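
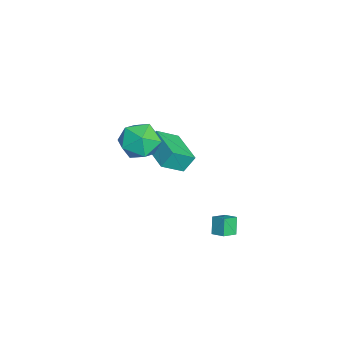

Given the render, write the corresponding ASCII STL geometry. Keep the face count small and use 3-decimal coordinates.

solid 
facet normal -0.922 -0.381 0.072
outer loop
vertex -4.286 -1.792 -1.952
vertex -4.842 -0.612 -2.826
vertex -4.106 -2.406 -2.896
endloop
endfacet
facet normal 0.354 -0.752 0.556
outer loop
vertex -2.078 -1.568 -3.054
vertex -4.286 -1.792 -1.952
vertex -4.106 -2.406 -2.896
endloop
endfacet
facet normal -0.922 -0.381 0.072
outer loop
vertex -4.106 -2.406 -2.896
vertex -4.842 -0.612 -2.826
vertex -4.662 -1.226 -3.77
endloop
endfacet
facet normal 0.158 -0.539 -0.828
outer loop
vertex -4.662 -1.226 -3.77
vertex -2.078 -1.568 -3.054
vertex -4.106 -2.406 -2.896
endloop
endfacet
facet normal -0.158 0.539 0.828
outer loop
vertex -4.286 -1.792 -1.952
vertex -2.814 0.226 -2.984
vertex -4.842 -0.612 -2.826
endloop
endfacet
facet normal 0.354 -0.752 0.556
outer loop
vertex -2.258 -0.954 -2.11
vertex -4.286 -1.792 -1.952
vertex -2.078 -1.568 -3.054
endloop
endfacet
facet normal -0.158 0.539 0.828
outer loop
vertex -2.258 -0.954 -2.11
vertex -2.814 0.226 -2.984
vertex -4.286 -1.792 -1.952
endloop
endfacet
facet normal -0.354 0.752 -0.556
outer loop
vertex -4.842 -0.612 -2.826
vertex -2.814 0.226 -2.984
vertex -4.662 -1.226 -3.77
endloop
endfacet
facet normal 0.158 -0.539 -0.828
outer loop
vertex -2.634 -0.388 -3.928
vertex -2.078 -1.568 -3.054
vertex -4.662 -1.226 -3.77
endloop
endfacet
facet normal -0.354 0.752 -0.556
outer loop
vertex -4.662 -1.226 -3.77
vertex -2.814 0.226 -2.984
vertex -2.634 -0.388 -3.928
endloop
endfacet
facet normal 0.922 0.381 -0.072
outer loop
vertex -2.634 -0.388 -3.928
vertex -2.258 -0.954 -2.11
vertex -2.078 -1.568 -3.054
endloop
endfacet
facet normal 0.922 0.381 -0.072
outer loop
vertex -2.814 0.226 -2.984
vertex -2.258 -0.954 -2.11
vertex -2.634 -0.388 -3.928
endloop
endfacet
facet normal -0.808 0.390 0.441
outer loop
vertex -2.215 -1.775 -0.536
vertex -2.519 -2.914 -0.085
vertex -1.78 -2.145 0.59
endloop
endfacet
facet normal -0.285 0.873 0.397
outer loop
vertex -2.215 -1.775 -0.536
vertex -1.78 -2.145 0.59
vertex -1.02 -1.533 -0.21
endloop
endfacet
facet normal -0.113 0.950 -0.292
outer loop
vertex -2.215 -1.775 -0.536
vertex -1.02 -1.533 -0.21
vertex -1.288 -1.924 -1.379
endloop
endfacet
facet normal -0.530 0.515 -0.674
outer loop
vertex -2.215 -1.775 -0.536
vertex -1.288 -1.924 -1.379
vertex -2.215 -2.778 -1.302
endloop
endfacet
facet normal -0.961 0.169 -0.221
outer loop
vertex -2.215 -1.775 -0.536
vertex -2.215 -2.778 -1.302
vertex -2.519 -2.914 -0.085
endloop
endfacet
facet normal 0.284 0.612 0.738
outer loop
vertex -1.02 -1.533 -0.21
vertex -1.78 -2.145 0.59
vertex -0.585 -2.522 0.442
endloop
endfacet
facet normal -0.563 -0.169 0.809
outer loop
vertex -1.78 -2.145 0.59
vertex -2.519 -2.914 -0.085
vertex -1.512 -3.376 0.519
endloop
endfacet
facet normal -0.808 -0.528 -0.261
outer loop
vertex -2.519 -2.914 -0.085
vertex -2.215 -2.778 -1.302
vertex -1.78 -3.767 -0.65
endloop
endfacet
facet normal -0.113 0.033 -0.993
outer loop
vertex -2.215 -2.778 -1.302
vertex -1.288 -1.924 -1.379
vertex -1.02 -3.155 -1.45
endloop
endfacet
facet normal 0.563 0.736 -0.375
outer loop
vertex -1.288 -1.924 -1.379
vertex -1.02 -1.533 -0.21
vertex -0.281 -2.386 -0.775
endloop
endfacet
facet normal 0.530 -0.515 0.674
outer loop
vertex -0.585 -3.525 -0.324
vertex -0.585 -2.522 0.442
vertex -1.512 -3.376 0.519
endloop
endfacet
facet normal 0.113 -0.950 0.292
outer loop
vertex -0.585 -3.525 -0.324
vertex -1.512 -3.376 0.519
vertex -1.78 -3.767 -0.65
endloop
endfacet
facet normal 0.285 -0.873 -0.397
outer loop
vertex -0.585 -3.525 -0.324
vertex -1.78 -3.767 -0.65
vertex -1.02 -3.155 -1.45
endloop
endfacet
facet normal 0.808 -0.390 -0.441
outer loop
vertex -0.585 -3.525 -0.324
vertex -1.02 -3.155 -1.45
vertex -0.281 -2.386 -0.775
endloop
endfacet
facet normal 0.961 -0.169 0.221
outer loop
vertex -0.585 -3.525 -0.324
vertex -0.281 -2.386 -0.775
vertex -0.585 -2.522 0.442
endloop
endfacet
facet normal 0.113 -0.033 0.993
outer loop
vertex -1.512 -3.376 0.519
vertex -0.585 -2.522 0.442
vertex -1.78 -2.145 0.59
endloop
endfacet
facet normal -0.563 -0.736 0.375
outer loop
vertex -1.78 -3.767 -0.65
vertex -1.512 -3.376 0.519
vertex -2.519 -2.914 -0.085
endloop
endfacet
facet normal -0.284 -0.612 -0.738
outer loop
vertex -1.02 -3.155 -1.45
vertex -1.78 -3.767 -0.65
vertex -2.215 -2.778 -1.302
endloop
endfacet
facet normal 0.563 0.169 -0.809
outer loop
vertex -0.281 -2.386 -0.775
vertex -1.02 -3.155 -1.45
vertex -1.288 -1.924 -1.379
endloop
endfacet
facet normal 0.808 0.528 0.261
outer loop
vertex -0.585 -2.522 0.442
vertex -0.281 -2.386 -0.775
vertex -1.02 -1.533 -0.21
endloop
endfacet
facet normal -0.510 0.045 0.859
outer loop
vertex 3.117 1.484 -2.801
vertex 2.57 2.131 -3.16
vertex 2.619 0.916 -3.067
endloop
endfacet
facet normal 0.594 -0.704 0.390
outer loop
vertex 3.15 0.869 -3.96
vertex 3.117 1.484 -2.801
vertex 2.619 0.916 -3.067
endloop
endfacet
facet normal -0.511 0.045 0.858
outer loop
vertex 2.619 0.916 -3.067
vertex 2.57 2.131 -3.16
vertex 2.073 1.564 -3.426
endloop
endfacet
facet normal -0.622 -0.709 -0.333
outer loop
vertex 2.073 1.564 -3.426
vertex 3.15 0.869 -3.96
vertex 2.619 0.916 -3.067
endloop
endfacet
facet normal 0.621 0.710 0.332
outer loop
vertex 3.117 1.484 -2.801
vertex 3.101 2.084 -4.053
vertex 2.57 2.131 -3.16
endloop
endfacet
facet normal 0.594 -0.704 0.390
outer loop
vertex 3.647 1.436 -3.694
vertex 3.117 1.484 -2.801
vertex 3.15 0.869 -3.96
endloop
endfacet
facet normal 0.623 0.709 0.332
outer loop
vertex 3.647 1.436 -3.694
vertex 3.101 2.084 -4.053
vertex 3.117 1.484 -2.801
endloop
endfacet
facet normal -0.594 0.704 -0.390
outer loop
vertex 2.57 2.131 -3.16
vertex 3.101 2.084 -4.053
vertex 2.073 1.564 -3.426
endloop
endfacet
facet normal -0.622 -0.710 -0.331
outer loop
vertex 2.603 1.516 -4.319
vertex 3.15 0.869 -3.96
vertex 2.073 1.564 -3.426
endloop
endfacet
facet normal -0.594 0.704 -0.390
outer loop
vertex 2.073 1.564 -3.426
vertex 3.101 2.084 -4.053
vertex 2.603 1.516 -4.319
endloop
endfacet
facet normal 0.511 -0.045 -0.859
outer loop
vertex 2.603 1.516 -4.319
vertex 3.647 1.436 -3.694
vertex 3.15 0.869 -3.96
endloop
endfacet
facet normal 0.511 -0.046 -0.859
outer loop
vertex 3.101 2.084 -4.053
vertex 3.647 1.436 -3.694
vertex 2.603 1.516 -4.319
endloop
endfacet

endsolid


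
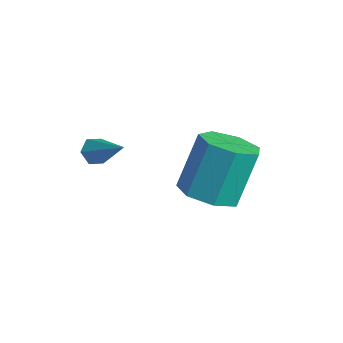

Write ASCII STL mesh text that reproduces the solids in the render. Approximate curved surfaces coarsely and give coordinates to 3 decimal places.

solid 
facet normal -0.794 -0.206 -0.571
outer loop
vertex -0.006 -1.598 -2.294
vertex -0.282 -1.238 -2.04
vertex -0.011 -1.107 -2.464
endloop
endfacet
facet normal 0.806 -0.186 -0.562
outer loop
vertex -0.006 -1.598 -2.294
vertex -0.011 -1.107 -2.464
vertex 0.942 -0.922 -1.16
endloop
endfacet
facet normal -0.795 -0.205 -0.571
outer loop
vertex -0.011 -1.107 -2.464
vertex -0.282 -1.238 -2.04
vertex -0.287 -0.747 -2.209
endloop
endfacet
facet normal 0.506 0.722 -0.472
outer loop
vertex -0.011 -1.107 -2.464
vertex -0.287 -0.747 -2.209
vertex 0.942 -0.922 -1.16
endloop
endfacet
facet normal -0.795 -0.205 -0.571
outer loop
vertex -0.287 -0.747 -2.209
vertex -0.282 -1.238 -2.04
vertex -0.558 -0.878 -1.785
endloop
endfacet
facet normal -0.076 0.965 0.250
outer loop
vertex -0.287 -0.747 -2.209
vertex -0.558 -0.878 -1.785
vertex 0.942 -0.922 -1.16
endloop
endfacet
facet normal -0.795 -0.204 -0.572
outer loop
vertex -0.558 -0.878 -1.785
vertex -0.282 -1.238 -2.04
vertex -0.553 -1.37 -1.616
endloop
endfacet
facet normal -0.359 0.300 0.884
outer loop
vertex -0.558 -0.878 -1.785
vertex -0.553 -1.37 -1.616
vertex 0.942 -0.922 -1.16
endloop
endfacet
facet normal -0.794 -0.206 -0.572
outer loop
vertex -0.553 -1.37 -1.616
vertex -0.282 -1.238 -2.04
vertex -0.277 -1.73 -1.87
endloop
endfacet
facet normal -0.060 -0.606 0.793
outer loop
vertex -0.553 -1.37 -1.616
vertex -0.277 -1.73 -1.87
vertex 0.942 -0.922 -1.16
endloop
endfacet
facet normal -0.794 -0.206 -0.572
outer loop
vertex -0.277 -1.73 -1.87
vertex -0.282 -1.238 -2.04
vertex -0.006 -1.598 -2.294
endloop
endfacet
facet normal 0.523 -0.850 0.070
outer loop
vertex -0.277 -1.73 -1.87
vertex -0.006 -1.598 -2.294
vertex 0.942 -0.922 -1.16
endloop
endfacet
facet normal 0.103 -0.431 -0.896
outer loop
vertex 2.651 1.138 -3.514
vertex 1.749 1.518 -3.801
vertex 2.674 1.937 -3.896
endloop
endfacet
facet normal 0.994 0.021 0.105
outer loop
vertex 2.651 1.138 -3.514
vertex 2.674 1.937 -3.896
vertex 2.433 2.043 -1.632
endloop
endfacet
facet normal 0.994 0.021 0.105
outer loop
vertex 2.433 2.043 -1.632
vertex 2.674 1.937 -3.896
vertex 2.456 2.842 -2.013
endloop
endfacet
facet normal -0.104 0.431 0.897
outer loop
vertex 2.433 2.043 -1.632
vertex 2.456 2.842 -2.013
vertex 1.531 2.422 -1.919
endloop
endfacet
facet normal 0.103 -0.431 -0.896
outer loop
vertex 2.674 1.937 -3.896
vertex 1.749 1.518 -3.801
vertex 2.0 2.42 -4.206
endloop
endfacet
facet normal 0.640 0.719 -0.271
outer loop
vertex 2.674 1.937 -3.896
vertex 2.0 2.42 -4.206
vertex 2.456 2.842 -2.013
endloop
endfacet
facet normal 0.639 0.719 -0.271
outer loop
vertex 2.456 2.842 -2.013
vertex 2.0 2.42 -4.206
vertex 1.782 3.324 -2.323
endloop
endfacet
facet normal -0.104 0.431 0.896
outer loop
vertex 2.456 2.842 -2.013
vertex 1.782 3.324 -2.323
vertex 1.531 2.422 -1.919
endloop
endfacet
facet normal 0.104 -0.431 -0.896
outer loop
vertex 2.0 2.42 -4.206
vertex 1.749 1.518 -3.801
vertex 1.137 2.223 -4.211
endloop
endfacet
facet normal -0.197 0.875 -0.443
outer loop
vertex 2.0 2.42 -4.206
vertex 1.137 2.223 -4.211
vertex 1.782 3.324 -2.323
endloop
endfacet
facet normal -0.196 0.875 -0.443
outer loop
vertex 1.782 3.324 -2.323
vertex 1.137 2.223 -4.211
vertex 0.919 3.128 -2.329
endloop
endfacet
facet normal -0.104 0.431 0.897
outer loop
vertex 1.782 3.324 -2.323
vertex 0.919 3.128 -2.329
vertex 1.531 2.422 -1.919
endloop
endfacet
facet normal 0.104 -0.431 -0.896
outer loop
vertex 1.137 2.223 -4.211
vertex 1.749 1.518 -3.801
vertex 0.735 1.496 -3.908
endloop
endfacet
facet normal -0.885 0.372 -0.281
outer loop
vertex 1.137 2.223 -4.211
vertex 0.735 1.496 -3.908
vertex 0.919 3.128 -2.329
endloop
endfacet
facet normal -0.885 0.372 -0.281
outer loop
vertex 0.919 3.128 -2.329
vertex 0.735 1.496 -3.908
vertex 0.517 2.4 -2.026
endloop
endfacet
facet normal -0.104 0.431 0.897
outer loop
vertex 0.919 3.128 -2.329
vertex 0.517 2.4 -2.026
vertex 1.531 2.422 -1.919
endloop
endfacet
facet normal 0.104 -0.431 -0.896
outer loop
vertex 0.735 1.496 -3.908
vertex 1.749 1.518 -3.801
vertex 1.096 0.784 -3.524
endloop
endfacet
facet normal -0.907 -0.410 0.092
outer loop
vertex 0.735 1.496 -3.908
vertex 1.096 0.784 -3.524
vertex 0.517 2.4 -2.026
endloop
endfacet
facet normal -0.907 -0.411 0.092
outer loop
vertex 0.517 2.4 -2.026
vertex 1.096 0.784 -3.524
vertex 0.878 1.689 -1.642
endloop
endfacet
facet normal -0.104 0.431 0.896
outer loop
vertex 0.517 2.4 -2.026
vertex 0.878 1.689 -1.642
vertex 1.531 2.422 -1.919
endloop
endfacet
facet normal 0.104 -0.431 -0.897
outer loop
vertex 1.096 0.784 -3.524
vertex 1.749 1.518 -3.801
vertex 1.949 0.625 -3.349
endloop
endfacet
facet normal -0.246 -0.884 0.397
outer loop
vertex 1.096 0.784 -3.524
vertex 1.949 0.625 -3.349
vertex 0.878 1.689 -1.642
endloop
endfacet
facet normal -0.246 -0.884 0.397
outer loop
vertex 0.878 1.689 -1.642
vertex 1.949 0.625 -3.349
vertex 1.731 1.53 -1.467
endloop
endfacet
facet normal -0.104 0.431 0.896
outer loop
vertex 0.878 1.689 -1.642
vertex 1.731 1.53 -1.467
vertex 1.531 2.422 -1.919
endloop
endfacet
facet normal 0.104 -0.431 -0.897
outer loop
vertex 1.949 0.625 -3.349
vertex 1.749 1.518 -3.801
vertex 2.651 1.138 -3.514
endloop
endfacet
facet normal 0.600 -0.692 0.402
outer loop
vertex 1.949 0.625 -3.349
vertex 2.651 1.138 -3.514
vertex 1.731 1.53 -1.467
endloop
endfacet
facet normal 0.600 -0.692 0.402
outer loop
vertex 1.731 1.53 -1.467
vertex 2.651 1.138 -3.514
vertex 2.433 2.043 -1.632
endloop
endfacet
facet normal -0.104 0.431 0.896
outer loop
vertex 1.731 1.53 -1.467
vertex 2.433 2.043 -1.632
vertex 1.531 2.422 -1.919
endloop
endfacet

endsolid


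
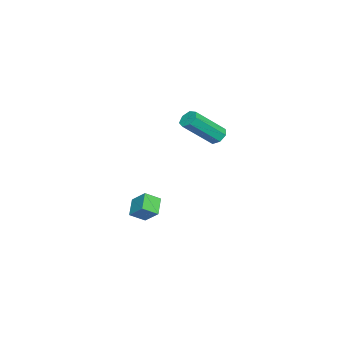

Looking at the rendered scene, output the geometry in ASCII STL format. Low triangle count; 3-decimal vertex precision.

solid 
facet normal -0.450 0.729 -0.517
outer loop
vertex -1.66 -3.137 -3.881
vertex -1.257 -2.404 -3.198
vertex -0.808 -3.041 -4.487
endloop
endfacet
facet normal -0.373 -0.679 -0.632
outer loop
vertex -0.403 -3.696 -4.022
vertex -1.66 -3.137 -3.881
vertex -0.808 -3.041 -4.487
endloop
endfacet
facet normal -0.450 0.728 -0.517
outer loop
vertex -0.808 -3.041 -4.487
vertex -1.257 -2.404 -3.198
vertex -0.405 -2.307 -3.804
endloop
endfacet
facet normal 0.811 0.092 -0.577
outer loop
vertex -0.405 -2.307 -3.804
vertex -0.403 -3.696 -4.022
vertex -0.808 -3.041 -4.487
endloop
endfacet
facet normal -0.811 -0.092 0.577
outer loop
vertex -1.66 -3.137 -3.881
vertex -0.852 -3.059 -2.733
vertex -1.257 -2.404 -3.198
endloop
endfacet
facet normal -0.373 -0.679 -0.633
outer loop
vertex -1.255 -3.793 -3.416
vertex -1.66 -3.137 -3.881
vertex -0.403 -3.696 -4.022
endloop
endfacet
facet normal -0.811 -0.092 0.577
outer loop
vertex -1.255 -3.793 -3.416
vertex -0.852 -3.059 -2.733
vertex -1.66 -3.137 -3.881
endloop
endfacet
facet normal 0.372 0.679 0.632
outer loop
vertex -1.257 -2.404 -3.198
vertex -0.852 -3.059 -2.733
vertex -0.405 -2.307 -3.804
endloop
endfacet
facet normal 0.811 0.092 -0.577
outer loop
vertex -0.0 -2.963 -3.339
vertex -0.403 -3.696 -4.022
vertex -0.405 -2.307 -3.804
endloop
endfacet
facet normal 0.373 0.679 0.632
outer loop
vertex -0.405 -2.307 -3.804
vertex -0.852 -3.059 -2.733
vertex -0.0 -2.963 -3.339
endloop
endfacet
facet normal 0.450 -0.729 0.516
outer loop
vertex -0.0 -2.963 -3.339
vertex -1.255 -3.793 -3.416
vertex -0.403 -3.696 -4.022
endloop
endfacet
facet normal 0.450 -0.728 0.517
outer loop
vertex -0.852 -3.059 -2.733
vertex -1.255 -3.793 -3.416
vertex -0.0 -2.963 -3.339
endloop
endfacet
facet normal -0.467 0.583 -0.665
outer loop
vertex -0.197 0.275 1.046
vertex -0.528 0.442 1.425
vertex -0.062 0.649 1.279
endloop
endfacet
facet normal 0.834 0.042 -0.550
outer loop
vertex -0.197 0.275 1.046
vertex -0.062 0.649 1.279
vertex 0.739 -0.889 2.376
endloop
endfacet
facet normal 0.835 0.043 -0.549
outer loop
vertex 0.739 -0.889 2.376
vertex -0.062 0.649 1.279
vertex 0.873 -0.515 2.609
endloop
endfacet
facet normal 0.468 -0.582 0.665
outer loop
vertex 0.739 -0.889 2.376
vertex 0.873 -0.515 2.609
vertex 0.408 -0.722 2.755
endloop
endfacet
facet normal -0.467 0.581 -0.667
outer loop
vertex -0.062 0.649 1.279
vertex -0.528 0.442 1.425
vertex -0.279 0.867 1.621
endloop
endfacet
facet normal 0.748 0.661 0.053
outer loop
vertex -0.062 0.649 1.279
vertex -0.279 0.867 1.621
vertex 0.873 -0.515 2.609
endloop
endfacet
facet normal 0.749 0.661 0.052
outer loop
vertex 0.873 -0.515 2.609
vertex -0.279 0.867 1.621
vertex 0.657 -0.297 2.951
endloop
endfacet
facet normal 0.468 -0.581 0.666
outer loop
vertex 0.873 -0.515 2.609
vertex 0.657 -0.297 2.951
vertex 0.408 -0.722 2.755
endloop
endfacet
facet normal -0.469 0.581 -0.665
outer loop
vertex -0.279 0.867 1.621
vertex -0.528 0.442 1.425
vertex -0.682 0.765 1.816
endloop
endfacet
facet normal 0.099 0.782 0.615
outer loop
vertex -0.279 0.867 1.621
vertex -0.682 0.765 1.816
vertex 0.657 -0.297 2.951
endloop
endfacet
facet normal 0.099 0.782 0.615
outer loop
vertex 0.657 -0.297 2.951
vertex -0.682 0.765 1.816
vertex 0.253 -0.399 3.146
endloop
endfacet
facet normal 0.468 -0.581 0.666
outer loop
vertex 0.657 -0.297 2.951
vertex 0.253 -0.399 3.146
vertex 0.408 -0.722 2.755
endloop
endfacet
facet normal -0.467 0.583 -0.665
outer loop
vertex -0.682 0.765 1.816
vertex -0.528 0.442 1.425
vertex -0.97 0.42 1.716
endloop
endfacet
facet normal -0.625 0.315 0.715
outer loop
vertex -0.682 0.765 1.816
vertex -0.97 0.42 1.716
vertex 0.253 -0.399 3.146
endloop
endfacet
facet normal -0.625 0.315 0.715
outer loop
vertex 0.253 -0.399 3.146
vertex -0.97 0.42 1.716
vertex -0.034 -0.744 3.047
endloop
endfacet
facet normal 0.469 -0.581 0.666
outer loop
vertex 0.253 -0.399 3.146
vertex -0.034 -0.744 3.047
vertex 0.408 -0.722 2.755
endloop
endfacet
facet normal -0.467 0.582 -0.666
outer loop
vertex -0.97 0.42 1.716
vertex -0.528 0.442 1.425
vertex -0.924 0.092 1.397
endloop
endfacet
facet normal -0.878 -0.391 0.276
outer loop
vertex -0.97 0.42 1.716
vertex -0.924 0.092 1.397
vertex -0.034 -0.744 3.047
endloop
endfacet
facet normal -0.878 -0.390 0.276
outer loop
vertex -0.034 -0.744 3.047
vertex -0.924 0.092 1.397
vertex 0.011 -1.072 2.727
endloop
endfacet
facet normal 0.468 -0.584 0.664
outer loop
vertex -0.034 -0.744 3.047
vertex 0.011 -1.072 2.727
vertex 0.408 -0.722 2.755
endloop
endfacet
facet normal -0.467 0.582 -0.666
outer loop
vertex -0.924 0.092 1.397
vertex -0.528 0.442 1.425
vertex -0.58 0.027 1.099
endloop
endfacet
facet normal -0.471 -0.801 -0.369
outer loop
vertex -0.924 0.092 1.397
vertex -0.58 0.027 1.099
vertex 0.011 -1.072 2.727
endloop
endfacet
facet normal -0.471 -0.801 -0.369
outer loop
vertex 0.011 -1.072 2.727
vertex -0.58 0.027 1.099
vertex 0.355 -1.137 2.429
endloop
endfacet
facet normal 0.467 -0.582 0.666
outer loop
vertex 0.011 -1.072 2.727
vertex 0.355 -1.137 2.429
vertex 0.408 -0.722 2.755
endloop
endfacet
facet normal -0.468 0.581 -0.665
outer loop
vertex -0.58 0.027 1.099
vertex -0.528 0.442 1.425
vertex -0.197 0.275 1.046
endloop
endfacet
facet normal 0.292 -0.609 -0.738
outer loop
vertex -0.58 0.027 1.099
vertex -0.197 0.275 1.046
vertex 0.355 -1.137 2.429
endloop
endfacet
facet normal 0.291 -0.609 -0.738
outer loop
vertex 0.355 -1.137 2.429
vertex -0.197 0.275 1.046
vertex 0.739 -0.889 2.376
endloop
endfacet
facet normal 0.468 -0.582 0.665
outer loop
vertex 0.355 -1.137 2.429
vertex 0.739 -0.889 2.376
vertex 0.408 -0.722 2.755
endloop
endfacet

endsolid


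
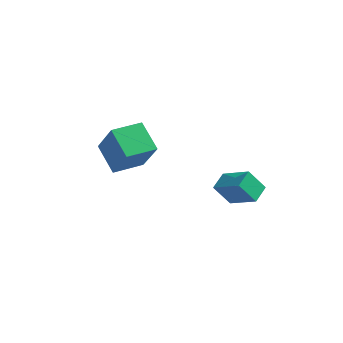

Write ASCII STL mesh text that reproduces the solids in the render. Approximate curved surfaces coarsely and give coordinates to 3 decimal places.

solid 
facet normal -0.487 0.278 -0.828
outer loop
vertex -3.873 -0.969 -0.42
vertex -3.078 0.314 -0.457
vertex -2.751 -1.69 -1.323
endloop
endfacet
facet normal -0.526 -0.850 0.025
outer loop
vertex -1.762 -2.254 0.357
vertex -3.873 -0.969 -0.42
vertex -2.751 -1.69 -1.323
endloop
endfacet
facet normal -0.488 0.278 -0.828
outer loop
vertex -2.751 -1.69 -1.323
vertex -3.078 0.314 -0.457
vertex -1.957 -0.407 -1.36
endloop
endfacet
facet normal 0.697 -0.447 -0.560
outer loop
vertex -1.957 -0.407 -1.36
vertex -1.762 -2.254 0.357
vertex -2.751 -1.69 -1.323
endloop
endfacet
facet normal -0.697 0.448 0.560
outer loop
vertex -3.873 -0.969 -0.42
vertex -2.089 -0.25 1.223
vertex -3.078 0.314 -0.457
endloop
endfacet
facet normal -0.526 -0.850 0.025
outer loop
vertex -2.883 -1.533 1.26
vertex -3.873 -0.969 -0.42
vertex -1.762 -2.254 0.357
endloop
endfacet
facet normal -0.697 0.447 0.561
outer loop
vertex -2.883 -1.533 1.26
vertex -2.089 -0.25 1.223
vertex -3.873 -0.969 -0.42
endloop
endfacet
facet normal 0.527 0.850 -0.025
outer loop
vertex -3.078 0.314 -0.457
vertex -2.089 -0.25 1.223
vertex -1.957 -0.407 -1.36
endloop
endfacet
facet normal 0.696 -0.448 -0.561
outer loop
vertex -0.967 -0.971 0.32
vertex -1.762 -2.254 0.357
vertex -1.957 -0.407 -1.36
endloop
endfacet
facet normal 0.526 0.850 -0.025
outer loop
vertex -1.957 -0.407 -1.36
vertex -2.089 -0.25 1.223
vertex -0.967 -0.971 0.32
endloop
endfacet
facet normal 0.488 -0.278 0.828
outer loop
vertex -0.967 -0.971 0.32
vertex -2.883 -1.533 1.26
vertex -1.762 -2.254 0.357
endloop
endfacet
facet normal 0.488 -0.278 0.828
outer loop
vertex -2.089 -0.25 1.223
vertex -2.883 -1.533 1.26
vertex -0.967 -0.971 0.32
endloop
endfacet
facet normal -0.522 -0.268 0.810
outer loop
vertex 2.624 -0.424 -1.212
vertex 2.644 0.493 -0.896
vertex 1.277 -0.129 -1.983
endloop
endfacet
facet normal -0.021 -0.946 -0.325
outer loop
vertex 1.936 0.207 -3.004
vertex 2.624 -0.424 -1.212
vertex 1.277 -0.129 -1.983
endloop
endfacet
facet normal -0.523 -0.266 0.810
outer loop
vertex 1.277 -0.129 -1.983
vertex 2.644 0.493 -0.896
vertex 1.298 0.788 -1.668
endloop
endfacet
facet normal -0.852 0.187 -0.488
outer loop
vertex 1.298 0.788 -1.668
vertex 1.936 0.207 -3.004
vertex 1.277 -0.129 -1.983
endloop
endfacet
facet normal 0.852 -0.187 0.489
outer loop
vertex 2.624 -0.424 -1.212
vertex 3.303 0.829 -1.917
vertex 2.644 0.493 -0.896
endloop
endfacet
facet normal -0.021 -0.946 -0.325
outer loop
vertex 3.282 -0.088 -2.232
vertex 2.624 -0.424 -1.212
vertex 1.936 0.207 -3.004
endloop
endfacet
facet normal 0.852 -0.187 0.488
outer loop
vertex 3.282 -0.088 -2.232
vertex 3.303 0.829 -1.917
vertex 2.624 -0.424 -1.212
endloop
endfacet
facet normal 0.021 0.946 0.325
outer loop
vertex 2.644 0.493 -0.896
vertex 3.303 0.829 -1.917
vertex 1.298 0.788 -1.668
endloop
endfacet
facet normal -0.852 0.187 -0.488
outer loop
vertex 1.956 1.124 -2.688
vertex 1.936 0.207 -3.004
vertex 1.298 0.788 -1.668
endloop
endfacet
facet normal 0.021 0.945 0.325
outer loop
vertex 1.298 0.788 -1.668
vertex 3.303 0.829 -1.917
vertex 1.956 1.124 -2.688
endloop
endfacet
facet normal 0.523 0.268 -0.809
outer loop
vertex 1.956 1.124 -2.688
vertex 3.282 -0.088 -2.232
vertex 1.936 0.207 -3.004
endloop
endfacet
facet normal 0.522 0.266 -0.810
outer loop
vertex 3.303 0.829 -1.917
vertex 3.282 -0.088 -2.232
vertex 1.956 1.124 -2.688
endloop
endfacet

endsolid


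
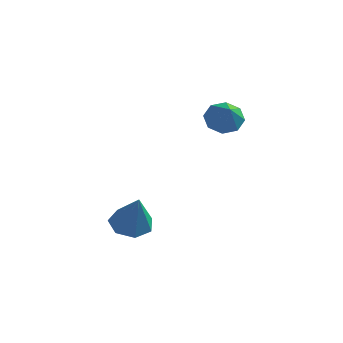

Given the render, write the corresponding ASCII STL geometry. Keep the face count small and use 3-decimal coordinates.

solid 
facet normal -0.389 0.304 -0.870
outer loop
vertex -2.892 -3.592 -0.921
vertex -3.582 -3.717 -0.656
vertex -3.174 -3.089 -0.619
endloop
endfacet
facet normal 0.900 0.396 0.182
outer loop
vertex -2.892 -3.592 -0.921
vertex -3.174 -3.089 -0.619
vertex -2.958 -4.203 0.736
endloop
endfacet
facet normal -0.389 0.304 -0.870
outer loop
vertex -3.174 -3.089 -0.619
vertex -3.582 -3.717 -0.656
vertex -3.763 -3.059 -0.345
endloop
endfacet
facet normal 0.306 0.759 0.575
outer loop
vertex -3.174 -3.089 -0.619
vertex -3.763 -3.059 -0.345
vertex -2.958 -4.203 0.736
endloop
endfacet
facet normal -0.391 0.303 -0.869
outer loop
vertex -3.763 -3.059 -0.345
vertex -3.582 -3.717 -0.656
vertex -4.216 -3.525 -0.304
endloop
endfacet
facet normal -0.404 0.462 0.790
outer loop
vertex -3.763 -3.059 -0.345
vertex -4.216 -3.525 -0.304
vertex -2.958 -4.203 0.736
endloop
endfacet
facet normal -0.391 0.303 -0.869
outer loop
vertex -4.216 -3.525 -0.304
vertex -3.582 -3.717 -0.656
vertex -4.191 -4.136 -0.528
endloop
endfacet
facet normal -0.696 -0.272 0.665
outer loop
vertex -4.216 -3.525 -0.304
vertex -4.191 -4.136 -0.528
vertex -2.958 -4.203 0.736
endloop
endfacet
facet normal -0.391 0.303 -0.869
outer loop
vertex -4.191 -4.136 -0.528
vertex -3.582 -3.717 -0.656
vertex -3.708 -4.431 -0.848
endloop
endfacet
facet normal -0.349 -0.890 0.293
outer loop
vertex -4.191 -4.136 -0.528
vertex -3.708 -4.431 -0.848
vertex -2.958 -4.203 0.736
endloop
endfacet
facet normal -0.389 0.303 -0.870
outer loop
vertex -3.708 -4.431 -0.848
vertex -3.582 -3.717 -0.656
vertex -3.129 -4.189 -1.023
endloop
endfacet
facet normal 0.374 -0.926 -0.044
outer loop
vertex -3.708 -4.431 -0.848
vertex -3.129 -4.189 -1.023
vertex -2.958 -4.203 0.736
endloop
endfacet
facet normal -0.389 0.303 -0.870
outer loop
vertex -3.129 -4.189 -1.023
vertex -3.582 -3.717 -0.656
vertex -2.892 -3.592 -0.921
endloop
endfacet
facet normal 0.931 -0.354 -0.093
outer loop
vertex -3.129 -4.189 -1.023
vertex -2.892 -3.592 -0.921
vertex -2.958 -4.203 0.736
endloop
endfacet
facet normal -0.516 0.604 -0.607
outer loop
vertex -0.995 -0.911 3.502
vertex -1.555 -1.281 3.61
vertex -1.272 -0.74 3.908
endloop
endfacet
facet normal 0.833 0.369 0.413
outer loop
vertex -0.995 -0.911 3.502
vertex -1.272 -0.74 3.908
vertex -0.925 -2.019 4.35
endloop
endfacet
facet normal -0.518 0.604 -0.606
outer loop
vertex -1.272 -0.74 3.908
vertex -1.555 -1.281 3.61
vertex -1.714 -0.886 4.14
endloop
endfacet
facet normal 0.325 0.387 0.863
outer loop
vertex -1.272 -0.74 3.908
vertex -1.714 -0.886 4.14
vertex -0.925 -2.019 4.35
endloop
endfacet
facet normal -0.516 0.606 -0.606
outer loop
vertex -1.714 -0.886 4.14
vertex -1.555 -1.281 3.61
vertex -2.064 -1.263 4.061
endloop
endfacet
facet normal -0.236 0.016 0.972
outer loop
vertex -1.714 -0.886 4.14
vertex -2.064 -1.263 4.061
vertex -0.925 -2.019 4.35
endloop
endfacet
facet normal -0.517 0.603 -0.607
outer loop
vertex -2.064 -1.263 4.061
vertex -1.555 -1.281 3.61
vertex -2.115 -1.652 3.718
endloop
endfacet
facet normal -0.520 -0.526 0.673
outer loop
vertex -2.064 -1.263 4.061
vertex -2.115 -1.652 3.718
vertex -0.925 -2.019 4.35
endloop
endfacet
facet normal -0.517 0.604 -0.606
outer loop
vertex -2.115 -1.652 3.718
vertex -1.555 -1.281 3.61
vertex -1.839 -1.823 3.312
endloop
endfacet
facet normal -0.360 -0.922 0.143
outer loop
vertex -2.115 -1.652 3.718
vertex -1.839 -1.823 3.312
vertex -0.925 -2.019 4.35
endloop
endfacet
facet normal -0.517 0.604 -0.607
outer loop
vertex -1.839 -1.823 3.312
vertex -1.555 -1.281 3.61
vertex -1.396 -1.677 3.08
endloop
endfacet
facet normal 0.148 -0.940 -0.308
outer loop
vertex -1.839 -1.823 3.312
vertex -1.396 -1.677 3.08
vertex -0.925 -2.019 4.35
endloop
endfacet
facet normal -0.516 0.605 -0.607
outer loop
vertex -1.396 -1.677 3.08
vertex -1.555 -1.281 3.61
vertex -1.047 -1.3 3.159
endloop
endfacet
facet normal 0.709 -0.569 -0.416
outer loop
vertex -1.396 -1.677 3.08
vertex -1.047 -1.3 3.159
vertex -0.925 -2.019 4.35
endloop
endfacet
facet normal -0.516 0.604 -0.607
outer loop
vertex -1.047 -1.3 3.159
vertex -1.555 -1.281 3.61
vertex -0.995 -0.911 3.502
endloop
endfacet
facet normal 0.993 -0.028 -0.119
outer loop
vertex -1.047 -1.3 3.159
vertex -0.995 -0.911 3.502
vertex -0.925 -2.019 4.35
endloop
endfacet

endsolid


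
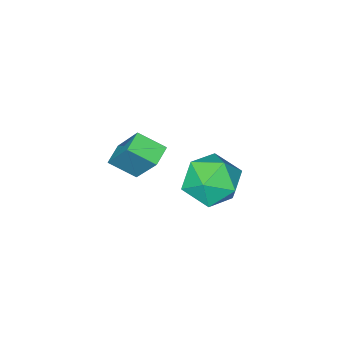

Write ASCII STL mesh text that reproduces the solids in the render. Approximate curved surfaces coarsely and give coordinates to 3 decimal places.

solid 
facet normal -0.548 0.658 0.517
outer loop
vertex 1.999 2.873 -0.355
vertex 2.72 2.797 0.505
vertex 2.884 3.567 -0.3
endloop
endfacet
facet normal -0.599 0.779 -0.184
outer loop
vertex 1.999 2.873 -0.355
vertex 2.884 3.567 -0.3
vertex 2.589 3.108 -1.284
endloop
endfacet
facet normal -0.850 0.187 -0.493
outer loop
vertex 1.999 2.873 -0.355
vertex 2.589 3.108 -1.284
vertex 2.244 2.055 -1.088
endloop
endfacet
facet normal -0.953 -0.301 0.018
outer loop
vertex 1.999 2.873 -0.355
vertex 2.244 2.055 -1.088
vertex 2.325 1.863 0.018
endloop
endfacet
facet normal -0.767 -0.010 0.642
outer loop
vertex 1.999 2.873 -0.355
vertex 2.325 1.863 0.018
vertex 2.72 2.797 0.505
endloop
endfacet
facet normal 0.058 0.898 -0.436
outer loop
vertex 2.589 3.108 -1.284
vertex 2.884 3.567 -0.3
vertex 3.675 3.177 -0.998
endloop
endfacet
facet normal 0.141 0.701 0.699
outer loop
vertex 2.884 3.567 -0.3
vertex 2.72 2.797 0.505
vertex 3.756 2.985 0.108
endloop
endfacet
facet normal -0.213 -0.379 0.900
outer loop
vertex 2.72 2.797 0.505
vertex 2.325 1.863 0.018
vertex 3.411 1.932 0.304
endloop
endfacet
facet normal -0.516 -0.850 -0.110
outer loop
vertex 2.325 1.863 0.018
vertex 2.244 2.055 -1.088
vertex 3.116 1.473 -0.68
endloop
endfacet
facet normal -0.348 -0.060 -0.936
outer loop
vertex 2.244 2.055 -1.088
vertex 2.589 3.108 -1.284
vertex 3.28 2.243 -1.485
endloop
endfacet
facet normal 0.953 0.301 -0.018
outer loop
vertex 4.001 2.167 -0.625
vertex 3.675 3.177 -0.998
vertex 3.756 2.985 0.108
endloop
endfacet
facet normal 0.850 -0.187 0.493
outer loop
vertex 4.001 2.167 -0.625
vertex 3.756 2.985 0.108
vertex 3.411 1.932 0.304
endloop
endfacet
facet normal 0.599 -0.779 0.184
outer loop
vertex 4.001 2.167 -0.625
vertex 3.411 1.932 0.304
vertex 3.116 1.473 -0.68
endloop
endfacet
facet normal 0.548 -0.658 -0.517
outer loop
vertex 4.001 2.167 -0.625
vertex 3.116 1.473 -0.68
vertex 3.28 2.243 -1.485
endloop
endfacet
facet normal 0.767 0.010 -0.642
outer loop
vertex 4.001 2.167 -0.625
vertex 3.28 2.243 -1.485
vertex 3.675 3.177 -0.998
endloop
endfacet
facet normal 0.516 0.850 0.110
outer loop
vertex 3.756 2.985 0.108
vertex 3.675 3.177 -0.998
vertex 2.884 3.567 -0.3
endloop
endfacet
facet normal 0.348 0.060 0.936
outer loop
vertex 3.411 1.932 0.304
vertex 3.756 2.985 0.108
vertex 2.72 2.797 0.505
endloop
endfacet
facet normal -0.058 -0.898 0.436
outer loop
vertex 3.116 1.473 -0.68
vertex 3.411 1.932 0.304
vertex 2.325 1.863 0.018
endloop
endfacet
facet normal -0.141 -0.701 -0.699
outer loop
vertex 3.28 2.243 -1.485
vertex 3.116 1.473 -0.68
vertex 2.244 2.055 -1.088
endloop
endfacet
facet normal 0.213 0.379 -0.900
outer loop
vertex 3.675 3.177 -0.998
vertex 3.28 2.243 -1.485
vertex 2.589 3.108 -1.284
endloop
endfacet
facet normal -0.510 0.714 -0.479
outer loop
vertex 2.848 -0.017 -0.807
vertex 3.553 0.316 -1.061
vertex 2.791 -1.22 -2.54
endloop
endfacet
facet normal -0.860 -0.405 0.310
outer loop
vertex 3.387 -2.056 -1.979
vertex 2.848 -0.017 -0.807
vertex 2.791 -1.22 -2.54
endloop
endfacet
facet normal -0.510 0.714 -0.479
outer loop
vertex 2.791 -1.22 -2.54
vertex 3.553 0.316 -1.061
vertex 3.496 -0.887 -2.794
endloop
endfacet
facet normal -0.027 -0.570 -0.821
outer loop
vertex 3.496 -0.887 -2.794
vertex 3.387 -2.056 -1.979
vertex 2.791 -1.22 -2.54
endloop
endfacet
facet normal 0.027 0.570 0.821
outer loop
vertex 2.848 -0.017 -0.807
vertex 4.149 -0.52 -0.5
vertex 3.553 0.316 -1.061
endloop
endfacet
facet normal -0.860 -0.405 0.310
outer loop
vertex 3.444 -0.853 -0.246
vertex 2.848 -0.017 -0.807
vertex 3.387 -2.056 -1.979
endloop
endfacet
facet normal 0.027 0.570 0.821
outer loop
vertex 3.444 -0.853 -0.246
vertex 4.149 -0.52 -0.5
vertex 2.848 -0.017 -0.807
endloop
endfacet
facet normal 0.860 0.405 -0.310
outer loop
vertex 3.553 0.316 -1.061
vertex 4.149 -0.52 -0.5
vertex 3.496 -0.887 -2.794
endloop
endfacet
facet normal -0.027 -0.570 -0.821
outer loop
vertex 4.092 -1.723 -2.233
vertex 3.387 -2.056 -1.979
vertex 3.496 -0.887 -2.794
endloop
endfacet
facet normal 0.860 0.405 -0.310
outer loop
vertex 3.496 -0.887 -2.794
vertex 4.149 -0.52 -0.5
vertex 4.092 -1.723 -2.233
endloop
endfacet
facet normal 0.510 -0.714 0.479
outer loop
vertex 4.092 -1.723 -2.233
vertex 3.444 -0.853 -0.246
vertex 3.387 -2.056 -1.979
endloop
endfacet
facet normal 0.510 -0.714 0.479
outer loop
vertex 4.149 -0.52 -0.5
vertex 3.444 -0.853 -0.246
vertex 4.092 -1.723 -2.233
endloop
endfacet

endsolid


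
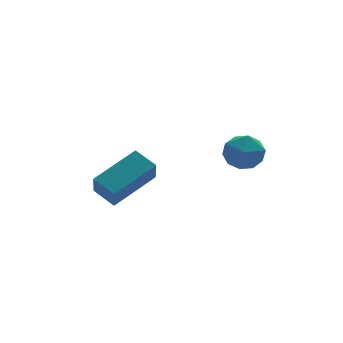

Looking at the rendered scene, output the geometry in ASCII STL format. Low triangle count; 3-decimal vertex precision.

solid 
facet normal -0.987 0.160 -0.013
outer loop
vertex -0.076 -1.097 -2.359
vertex -0.21 -1.927 -2.383
vertex -0.156 -1.532 -1.643
endloop
endfacet
facet normal -0.650 0.679 0.340
outer loop
vertex -0.076 -1.097 -2.359
vertex -0.156 -1.532 -1.643
vertex 0.433 -0.935 -1.709
endloop
endfacet
facet normal -0.178 0.978 -0.104
outer loop
vertex -0.076 -1.097 -2.359
vertex 0.433 -0.935 -1.709
vertex 0.743 -0.962 -2.491
endloop
endfacet
facet normal -0.224 0.642 -0.733
outer loop
vertex -0.076 -1.097 -2.359
vertex 0.743 -0.962 -2.491
vertex 0.346 -1.575 -2.907
endloop
endfacet
facet normal -0.724 0.136 -0.676
outer loop
vertex -0.076 -1.097 -2.359
vertex 0.346 -1.575 -2.907
vertex -0.21 -1.927 -2.383
endloop
endfacet
facet normal -0.288 0.381 0.879
outer loop
vertex 0.433 -0.935 -1.709
vertex -0.156 -1.532 -1.643
vertex 0.614 -1.665 -1.333
endloop
endfacet
facet normal -0.833 -0.460 0.306
outer loop
vertex -0.156 -1.532 -1.643
vertex -0.21 -1.927 -2.383
vertex 0.217 -2.278 -1.749
endloop
endfacet
facet normal -0.408 -0.496 -0.766
outer loop
vertex -0.21 -1.927 -2.383
vertex 0.346 -1.575 -2.907
vertex 0.527 -2.305 -2.531
endloop
endfacet
facet normal 0.401 0.322 -0.858
outer loop
vertex 0.346 -1.575 -2.907
vertex 0.743 -0.962 -2.491
vertex 1.116 -1.708 -2.597
endloop
endfacet
facet normal 0.476 0.865 0.159
outer loop
vertex 0.743 -0.962 -2.491
vertex 0.433 -0.935 -1.709
vertex 1.17 -1.313 -1.857
endloop
endfacet
facet normal 0.224 -0.642 0.733
outer loop
vertex 1.036 -2.143 -1.881
vertex 0.614 -1.665 -1.333
vertex 0.217 -2.278 -1.749
endloop
endfacet
facet normal 0.178 -0.978 0.104
outer loop
vertex 1.036 -2.143 -1.881
vertex 0.217 -2.278 -1.749
vertex 0.527 -2.305 -2.531
endloop
endfacet
facet normal 0.650 -0.679 -0.340
outer loop
vertex 1.036 -2.143 -1.881
vertex 0.527 -2.305 -2.531
vertex 1.116 -1.708 -2.597
endloop
endfacet
facet normal 0.987 -0.160 0.013
outer loop
vertex 1.036 -2.143 -1.881
vertex 1.116 -1.708 -2.597
vertex 1.17 -1.313 -1.857
endloop
endfacet
facet normal 0.724 -0.136 0.676
outer loop
vertex 1.036 -2.143 -1.881
vertex 1.17 -1.313 -1.857
vertex 0.614 -1.665 -1.333
endloop
endfacet
facet normal -0.401 -0.322 0.858
outer loop
vertex 0.217 -2.278 -1.749
vertex 0.614 -1.665 -1.333
vertex -0.156 -1.532 -1.643
endloop
endfacet
facet normal -0.476 -0.865 -0.159
outer loop
vertex 0.527 -2.305 -2.531
vertex 0.217 -2.278 -1.749
vertex -0.21 -1.927 -2.383
endloop
endfacet
facet normal 0.288 -0.381 -0.879
outer loop
vertex 1.116 -1.708 -2.597
vertex 0.527 -2.305 -2.531
vertex 0.346 -1.575 -2.907
endloop
endfacet
facet normal 0.833 0.460 -0.306
outer loop
vertex 1.17 -1.313 -1.857
vertex 1.116 -1.708 -2.597
vertex 0.743 -0.962 -2.491
endloop
endfacet
facet normal 0.408 0.496 0.766
outer loop
vertex 0.614 -1.665 -1.333
vertex 1.17 -1.313 -1.857
vertex 0.433 -0.935 -1.709
endloop
endfacet
facet normal -0.868 -0.316 -0.384
outer loop
vertex -3.94 -1.288 -3.447
vertex -4.398 -0.522 -3.042
vertex -3.757 -0.707 -4.339
endloop
endfacet
facet normal 0.467 -0.782 -0.413
outer loop
vertex -2.082 -0.098 -3.598
vertex -3.94 -1.288 -3.447
vertex -3.757 -0.707 -4.339
endloop
endfacet
facet normal -0.868 -0.316 -0.384
outer loop
vertex -3.757 -0.707 -4.339
vertex -4.398 -0.522 -3.042
vertex -4.215 0.059 -3.934
endloop
endfacet
facet normal 0.170 0.538 -0.826
outer loop
vertex -4.215 0.059 -3.934
vertex -2.082 -0.098 -3.598
vertex -3.757 -0.707 -4.339
endloop
endfacet
facet normal -0.170 -0.538 0.826
outer loop
vertex -3.94 -1.288 -3.447
vertex -2.723 0.087 -2.301
vertex -4.398 -0.522 -3.042
endloop
endfacet
facet normal 0.467 -0.782 -0.413
outer loop
vertex -2.265 -0.679 -2.706
vertex -3.94 -1.288 -3.447
vertex -2.082 -0.098 -3.598
endloop
endfacet
facet normal -0.170 -0.538 0.826
outer loop
vertex -2.265 -0.679 -2.706
vertex -2.723 0.087 -2.301
vertex -3.94 -1.288 -3.447
endloop
endfacet
facet normal -0.467 0.782 0.413
outer loop
vertex -4.398 -0.522 -3.042
vertex -2.723 0.087 -2.301
vertex -4.215 0.059 -3.934
endloop
endfacet
facet normal 0.170 0.538 -0.826
outer loop
vertex -2.54 0.668 -3.193
vertex -2.082 -0.098 -3.598
vertex -4.215 0.059 -3.934
endloop
endfacet
facet normal -0.467 0.782 0.413
outer loop
vertex -4.215 0.059 -3.934
vertex -2.723 0.087 -2.301
vertex -2.54 0.668 -3.193
endloop
endfacet
facet normal 0.868 0.316 0.384
outer loop
vertex -2.54 0.668 -3.193
vertex -2.265 -0.679 -2.706
vertex -2.082 -0.098 -3.598
endloop
endfacet
facet normal 0.868 0.316 0.384
outer loop
vertex -2.723 0.087 -2.301
vertex -2.265 -0.679 -2.706
vertex -2.54 0.668 -3.193
endloop
endfacet

endsolid


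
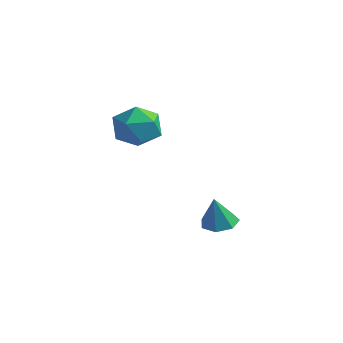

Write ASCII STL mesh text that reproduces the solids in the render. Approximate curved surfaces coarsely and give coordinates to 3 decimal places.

solid 
facet normal -0.081 0.285 -0.955
outer loop
vertex 2.594 0.328 -2.94
vertex 2.115 1.0 -2.699
vertex 2.969 0.954 -2.785
endloop
endfacet
facet normal 0.811 -0.541 0.224
outer loop
vertex 2.594 0.328 -2.94
vertex 2.969 0.954 -2.785
vertex 2.245 0.54 -1.161
endloop
endfacet
facet normal -0.081 0.285 -0.955
outer loop
vertex 2.969 0.954 -2.785
vertex 2.115 1.0 -2.699
vertex 2.701 1.615 -2.565
endloop
endfacet
facet normal 0.873 0.207 0.442
outer loop
vertex 2.969 0.954 -2.785
vertex 2.701 1.615 -2.565
vertex 2.245 0.54 -1.161
endloop
endfacet
facet normal -0.082 0.286 -0.955
outer loop
vertex 2.701 1.615 -2.565
vertex 2.115 1.0 -2.699
vertex 1.991 1.812 -2.445
endloop
endfacet
facet normal 0.304 0.706 0.639
outer loop
vertex 2.701 1.615 -2.565
vertex 1.991 1.812 -2.445
vertex 2.245 0.54 -1.161
endloop
endfacet
facet normal -0.081 0.286 -0.955
outer loop
vertex 1.991 1.812 -2.445
vertex 2.115 1.0 -2.699
vertex 1.374 1.398 -2.517
endloop
endfacet
facet normal -0.467 0.580 0.667
outer loop
vertex 1.991 1.812 -2.445
vertex 1.374 1.398 -2.517
vertex 2.245 0.54 -1.161
endloop
endfacet
facet normal -0.082 0.285 -0.955
outer loop
vertex 1.374 1.398 -2.517
vertex 2.115 1.0 -2.699
vertex 1.315 0.684 -2.725
endloop
endfacet
facet normal -0.860 -0.076 0.504
outer loop
vertex 1.374 1.398 -2.517
vertex 1.315 0.684 -2.725
vertex 2.245 0.54 -1.161
endloop
endfacet
facet normal -0.082 0.286 -0.955
outer loop
vertex 1.315 0.684 -2.725
vertex 2.115 1.0 -2.699
vertex 1.858 0.208 -2.914
endloop
endfacet
facet normal -0.579 -0.768 0.273
outer loop
vertex 1.315 0.684 -2.725
vertex 1.858 0.208 -2.914
vertex 2.245 0.54 -1.161
endloop
endfacet
facet normal -0.080 0.285 -0.955
outer loop
vertex 1.858 0.208 -2.914
vertex 2.115 1.0 -2.699
vertex 2.594 0.328 -2.94
endloop
endfacet
facet normal 0.164 -0.975 0.148
outer loop
vertex 1.858 0.208 -2.914
vertex 2.594 0.328 -2.94
vertex 2.245 0.54 -1.161
endloop
endfacet
facet normal -0.249 0.528 0.812
outer loop
vertex -0.943 -1.243 3.522
vertex -0.067 -1.779 4.139
vertex 0.154 -0.762 3.545
endloop
endfacet
facet normal -0.396 0.893 0.216
outer loop
vertex -0.943 -1.243 3.522
vertex 0.154 -0.762 3.545
vertex -0.466 -0.789 2.52
endloop
endfacet
facet normal -0.847 0.502 -0.176
outer loop
vertex -0.943 -1.243 3.522
vertex -0.466 -0.789 2.52
vertex -1.071 -1.823 2.48
endloop
endfacet
facet normal -0.979 -0.103 0.178
outer loop
vertex -0.943 -1.243 3.522
vertex -1.071 -1.823 2.48
vertex -0.825 -2.435 3.481
endloop
endfacet
facet normal -0.609 -0.087 0.788
outer loop
vertex -0.943 -1.243 3.522
vertex -0.825 -2.435 3.481
vertex -0.067 -1.779 4.139
endloop
endfacet
facet normal 0.211 0.965 -0.153
outer loop
vertex -0.466 -0.789 2.52
vertex 0.154 -0.762 3.545
vertex 0.705 -1.045 2.519
endloop
endfacet
facet normal 0.448 0.376 0.811
outer loop
vertex 0.154 -0.762 3.545
vertex -0.067 -1.779 4.139
vertex 0.951 -1.657 3.52
endloop
endfacet
facet normal -0.135 -0.620 0.773
outer loop
vertex -0.067 -1.779 4.139
vertex -0.825 -2.435 3.481
vertex 0.346 -2.691 3.48
endloop
endfacet
facet normal -0.732 -0.646 -0.215
outer loop
vertex -0.825 -2.435 3.481
vertex -1.071 -1.823 2.48
vertex -0.274 -2.718 2.455
endloop
endfacet
facet normal -0.519 0.334 -0.787
outer loop
vertex -1.071 -1.823 2.48
vertex -0.466 -0.789 2.52
vertex -0.053 -1.701 1.861
endloop
endfacet
facet normal 0.979 0.103 -0.178
outer loop
vertex 0.823 -2.237 2.478
vertex 0.705 -1.045 2.519
vertex 0.951 -1.657 3.52
endloop
endfacet
facet normal 0.847 -0.502 0.176
outer loop
vertex 0.823 -2.237 2.478
vertex 0.951 -1.657 3.52
vertex 0.346 -2.691 3.48
endloop
endfacet
facet normal 0.396 -0.893 -0.216
outer loop
vertex 0.823 -2.237 2.478
vertex 0.346 -2.691 3.48
vertex -0.274 -2.718 2.455
endloop
endfacet
facet normal 0.249 -0.528 -0.812
outer loop
vertex 0.823 -2.237 2.478
vertex -0.274 -2.718 2.455
vertex -0.053 -1.701 1.861
endloop
endfacet
facet normal 0.609 0.087 -0.788
outer loop
vertex 0.823 -2.237 2.478
vertex -0.053 -1.701 1.861
vertex 0.705 -1.045 2.519
endloop
endfacet
facet normal 0.732 0.646 0.215
outer loop
vertex 0.951 -1.657 3.52
vertex 0.705 -1.045 2.519
vertex 0.154 -0.762 3.545
endloop
endfacet
facet normal 0.519 -0.334 0.787
outer loop
vertex 0.346 -2.691 3.48
vertex 0.951 -1.657 3.52
vertex -0.067 -1.779 4.139
endloop
endfacet
facet normal -0.211 -0.965 0.153
outer loop
vertex -0.274 -2.718 2.455
vertex 0.346 -2.691 3.48
vertex -0.825 -2.435 3.481
endloop
endfacet
facet normal -0.448 -0.376 -0.811
outer loop
vertex -0.053 -1.701 1.861
vertex -0.274 -2.718 2.455
vertex -1.071 -1.823 2.48
endloop
endfacet
facet normal 0.135 0.620 -0.773
outer loop
vertex 0.705 -1.045 2.519
vertex -0.053 -1.701 1.861
vertex -0.466 -0.789 2.52
endloop
endfacet

endsolid


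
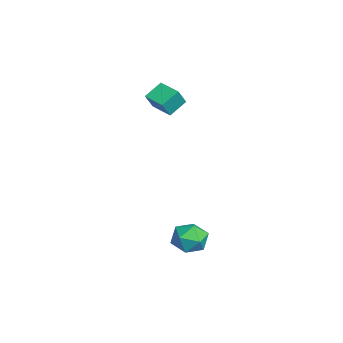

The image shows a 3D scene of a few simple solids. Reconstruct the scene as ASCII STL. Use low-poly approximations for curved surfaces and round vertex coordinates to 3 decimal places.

solid 
facet normal -0.278 0.621 0.733
outer loop
vertex 3.09 -2.055 -3.155
vertex 2.331 -2.664 -2.927
vertex 3.22 -2.786 -2.487
endloop
endfacet
facet normal 0.427 0.650 0.628
outer loop
vertex 3.09 -2.055 -3.155
vertex 3.22 -2.786 -2.487
vertex 3.929 -2.597 -3.165
endloop
endfacet
facet normal 0.542 0.839 -0.050
outer loop
vertex 3.09 -2.055 -3.155
vertex 3.929 -2.597 -3.165
vertex 3.479 -2.358 -4.024
endloop
endfacet
facet normal -0.093 0.927 -0.365
outer loop
vertex 3.09 -2.055 -3.155
vertex 3.479 -2.358 -4.024
vertex 2.491 -2.399 -3.877
endloop
endfacet
facet normal -0.599 0.792 0.120
outer loop
vertex 3.09 -2.055 -3.155
vertex 2.491 -2.399 -3.877
vertex 2.331 -2.664 -2.927
endloop
endfacet
facet normal 0.692 -0.006 0.722
outer loop
vertex 3.929 -2.597 -3.165
vertex 3.22 -2.786 -2.487
vertex 3.689 -3.541 -2.943
endloop
endfacet
facet normal -0.449 -0.054 0.892
outer loop
vertex 3.22 -2.786 -2.487
vertex 2.331 -2.664 -2.927
vertex 2.701 -3.582 -2.796
endloop
endfacet
facet normal -0.970 0.223 -0.101
outer loop
vertex 2.331 -2.664 -2.927
vertex 2.491 -2.399 -3.877
vertex 2.251 -3.343 -3.655
endloop
endfacet
facet normal -0.150 0.441 -0.885
outer loop
vertex 2.491 -2.399 -3.877
vertex 3.479 -2.358 -4.024
vertex 2.96 -3.154 -4.333
endloop
endfacet
facet normal 0.877 0.300 -0.376
outer loop
vertex 3.479 -2.358 -4.024
vertex 3.929 -2.597 -3.165
vertex 3.849 -3.276 -3.893
endloop
endfacet
facet normal 0.093 -0.927 0.365
outer loop
vertex 3.09 -3.885 -3.665
vertex 3.689 -3.541 -2.943
vertex 2.701 -3.582 -2.796
endloop
endfacet
facet normal -0.542 -0.839 0.050
outer loop
vertex 3.09 -3.885 -3.665
vertex 2.701 -3.582 -2.796
vertex 2.251 -3.343 -3.655
endloop
endfacet
facet normal -0.427 -0.650 -0.628
outer loop
vertex 3.09 -3.885 -3.665
vertex 2.251 -3.343 -3.655
vertex 2.96 -3.154 -4.333
endloop
endfacet
facet normal 0.278 -0.621 -0.733
outer loop
vertex 3.09 -3.885 -3.665
vertex 2.96 -3.154 -4.333
vertex 3.849 -3.276 -3.893
endloop
endfacet
facet normal 0.599 -0.792 -0.120
outer loop
vertex 3.09 -3.885 -3.665
vertex 3.849 -3.276 -3.893
vertex 3.689 -3.541 -2.943
endloop
endfacet
facet normal 0.150 -0.441 0.885
outer loop
vertex 2.701 -3.582 -2.796
vertex 3.689 -3.541 -2.943
vertex 3.22 -2.786 -2.487
endloop
endfacet
facet normal -0.877 -0.300 0.376
outer loop
vertex 2.251 -3.343 -3.655
vertex 2.701 -3.582 -2.796
vertex 2.331 -2.664 -2.927
endloop
endfacet
facet normal -0.692 0.006 -0.722
outer loop
vertex 2.96 -3.154 -4.333
vertex 2.251 -3.343 -3.655
vertex 2.491 -2.399 -3.877
endloop
endfacet
facet normal 0.449 0.054 -0.892
outer loop
vertex 3.849 -3.276 -3.893
vertex 2.96 -3.154 -4.333
vertex 3.479 -2.358 -4.024
endloop
endfacet
facet normal 0.970 -0.223 0.101
outer loop
vertex 3.689 -3.541 -2.943
vertex 3.849 -3.276 -3.893
vertex 3.929 -2.597 -3.165
endloop
endfacet
facet normal -0.813 -0.571 0.113
outer loop
vertex -3.447 -3.455 3.791
vertex -3.891 -3.017 2.814
vertex -2.929 -4.315 3.171
endloop
endfacet
facet normal 0.383 -0.377 0.843
outer loop
vertex -1.889 -3.583 3.026
vertex -3.447 -3.455 3.791
vertex -2.929 -4.315 3.171
endloop
endfacet
facet normal -0.813 -0.571 0.112
outer loop
vertex -2.929 -4.315 3.171
vertex -3.891 -3.017 2.814
vertex -3.373 -3.876 2.193
endloop
endfacet
facet normal 0.439 -0.728 -0.526
outer loop
vertex -3.373 -3.876 2.193
vertex -1.889 -3.583 3.026
vertex -2.929 -4.315 3.171
endloop
endfacet
facet normal -0.439 0.728 0.526
outer loop
vertex -3.447 -3.455 3.791
vertex -2.851 -2.285 2.669
vertex -3.891 -3.017 2.814
endloop
endfacet
facet normal 0.383 -0.378 0.843
outer loop
vertex -2.407 -2.724 3.647
vertex -3.447 -3.455 3.791
vertex -1.889 -3.583 3.026
endloop
endfacet
facet normal -0.439 0.728 0.526
outer loop
vertex -2.407 -2.724 3.647
vertex -2.851 -2.285 2.669
vertex -3.447 -3.455 3.791
endloop
endfacet
facet normal -0.383 0.378 -0.843
outer loop
vertex -3.891 -3.017 2.814
vertex -2.851 -2.285 2.669
vertex -3.373 -3.876 2.193
endloop
endfacet
facet normal 0.439 -0.728 -0.526
outer loop
vertex -2.333 -3.145 2.049
vertex -1.889 -3.583 3.026
vertex -3.373 -3.876 2.193
endloop
endfacet
facet normal -0.382 0.378 -0.843
outer loop
vertex -3.373 -3.876 2.193
vertex -2.851 -2.285 2.669
vertex -2.333 -3.145 2.049
endloop
endfacet
facet normal 0.813 0.572 -0.113
outer loop
vertex -2.333 -3.145 2.049
vertex -2.407 -2.724 3.647
vertex -1.889 -3.583 3.026
endloop
endfacet
facet normal 0.813 0.571 -0.113
outer loop
vertex -2.851 -2.285 2.669
vertex -2.407 -2.724 3.647
vertex -2.333 -3.145 2.049
endloop
endfacet

endsolid


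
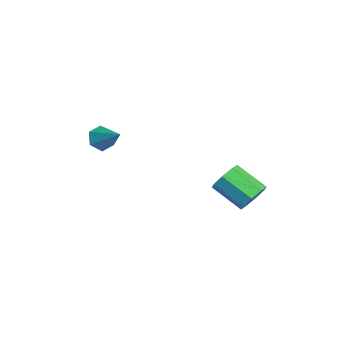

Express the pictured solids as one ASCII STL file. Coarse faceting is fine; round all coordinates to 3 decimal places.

solid 
facet normal -0.732 -0.402 -0.550
outer loop
vertex -3.465 -2.702 3.413
vertex -3.793 -2.205 3.487
vertex -3.418 -2.251 3.021
endloop
endfacet
facet normal 0.898 -0.338 -0.282
outer loop
vertex -3.465 -2.702 3.413
vertex -3.418 -2.251 3.021
vertex -2.827 -1.675 4.213
endloop
endfacet
facet normal -0.732 -0.403 -0.549
outer loop
vertex -3.418 -2.251 3.021
vertex -3.793 -2.205 3.487
vertex -3.746 -1.754 3.094
endloop
endfacet
facet normal 0.647 0.510 -0.567
outer loop
vertex -3.418 -2.251 3.021
vertex -3.746 -1.754 3.094
vertex -2.827 -1.675 4.213
endloop
endfacet
facet normal -0.732 -0.403 -0.549
outer loop
vertex -3.746 -1.754 3.094
vertex -3.793 -2.205 3.487
vertex -4.121 -1.708 3.56
endloop
endfacet
facet normal 0.017 0.996 -0.084
outer loop
vertex -3.746 -1.754 3.094
vertex -4.121 -1.708 3.56
vertex -2.827 -1.675 4.213
endloop
endfacet
facet normal -0.732 -0.402 -0.550
outer loop
vertex -4.121 -1.708 3.56
vertex -3.793 -2.205 3.487
vertex -4.168 -2.16 3.953
endloop
endfacet
facet normal -0.362 0.633 0.685
outer loop
vertex -4.121 -1.708 3.56
vertex -4.168 -2.16 3.953
vertex -2.827 -1.675 4.213
endloop
endfacet
facet normal -0.732 -0.401 -0.550
outer loop
vertex -4.168 -2.16 3.953
vertex -3.793 -2.205 3.487
vertex -3.84 -2.657 3.879
endloop
endfacet
facet normal -0.110 -0.217 0.970
outer loop
vertex -4.168 -2.16 3.953
vertex -3.84 -2.657 3.879
vertex -2.827 -1.675 4.213
endloop
endfacet
facet normal -0.732 -0.401 -0.550
outer loop
vertex -3.84 -2.657 3.879
vertex -3.793 -2.205 3.487
vertex -3.465 -2.702 3.413
endloop
endfacet
facet normal 0.520 -0.702 0.486
outer loop
vertex -3.84 -2.657 3.879
vertex -3.465 -2.702 3.413
vertex -2.827 -1.675 4.213
endloop
endfacet
facet normal 0.613 0.600 -0.514
outer loop
vertex 1.902 2.037 3.263
vertex 1.382 2.263 2.907
vertex 1.681 2.447 3.478
endloop
endfacet
facet normal 0.663 -0.035 0.748
outer loop
vertex 1.902 2.037 3.263
vertex 1.681 2.447 3.478
vertex 1.039 1.191 3.989
endloop
endfacet
facet normal 0.662 -0.034 0.749
outer loop
vertex 1.039 1.191 3.989
vertex 1.681 2.447 3.478
vertex 0.818 1.601 4.203
endloop
endfacet
facet normal -0.612 -0.599 0.516
outer loop
vertex 1.039 1.191 3.989
vertex 0.818 1.601 4.203
vertex 0.518 1.417 3.633
endloop
endfacet
facet normal 0.613 0.600 -0.514
outer loop
vertex 1.681 2.447 3.478
vertex 1.382 2.263 2.907
vertex 1.285 2.749 3.358
endloop
endfacet
facet normal 0.163 0.541 0.825
outer loop
vertex 1.681 2.447 3.478
vertex 1.285 2.749 3.358
vertex 0.818 1.601 4.203
endloop
endfacet
facet normal 0.164 0.541 0.825
outer loop
vertex 0.818 1.601 4.203
vertex 1.285 2.749 3.358
vertex 0.421 1.903 4.084
endloop
endfacet
facet normal -0.611 -0.600 0.516
outer loop
vertex 0.818 1.601 4.203
vertex 0.421 1.903 4.084
vertex 0.518 1.417 3.633
endloop
endfacet
facet normal 0.613 0.600 -0.515
outer loop
vertex 1.285 2.749 3.358
vertex 1.382 2.263 2.907
vertex 0.945 2.767 2.974
endloop
endfacet
facet normal -0.431 0.799 0.419
outer loop
vertex 1.285 2.749 3.358
vertex 0.945 2.767 2.974
vertex 0.421 1.903 4.084
endloop
endfacet
facet normal -0.431 0.799 0.419
outer loop
vertex 0.421 1.903 4.084
vertex 0.945 2.767 2.974
vertex 0.081 1.921 3.7
endloop
endfacet
facet normal -0.613 -0.600 0.515
outer loop
vertex 0.421 1.903 4.084
vertex 0.081 1.921 3.7
vertex 0.518 1.417 3.633
endloop
endfacet
facet normal 0.612 0.599 -0.516
outer loop
vertex 0.945 2.767 2.974
vertex 1.382 2.263 2.907
vertex 0.861 2.489 2.551
endloop
endfacet
facet normal -0.773 0.589 -0.234
outer loop
vertex 0.945 2.767 2.974
vertex 0.861 2.489 2.551
vertex 0.081 1.921 3.7
endloop
endfacet
facet normal -0.774 0.588 -0.235
outer loop
vertex 0.081 1.921 3.7
vertex 0.861 2.489 2.551
vertex -0.002 1.643 3.277
endloop
endfacet
facet normal -0.613 -0.600 0.514
outer loop
vertex 0.081 1.921 3.7
vertex -0.002 1.643 3.277
vertex 0.518 1.417 3.633
endloop
endfacet
facet normal 0.612 0.599 -0.516
outer loop
vertex 0.861 2.489 2.551
vertex 1.382 2.263 2.907
vertex 1.082 2.079 2.337
endloop
endfacet
facet normal -0.662 0.034 -0.748
outer loop
vertex 0.861 2.489 2.551
vertex 1.082 2.079 2.337
vertex -0.002 1.643 3.277
endloop
endfacet
facet normal -0.663 0.035 -0.748
outer loop
vertex -0.002 1.643 3.277
vertex 1.082 2.079 2.337
vertex 0.219 1.233 3.062
endloop
endfacet
facet normal -0.613 -0.600 0.514
outer loop
vertex -0.002 1.643 3.277
vertex 0.219 1.233 3.062
vertex 0.518 1.417 3.633
endloop
endfacet
facet normal 0.611 0.600 -0.516
outer loop
vertex 1.082 2.079 2.337
vertex 1.382 2.263 2.907
vertex 1.479 1.777 2.456
endloop
endfacet
facet normal -0.164 -0.540 -0.825
outer loop
vertex 1.082 2.079 2.337
vertex 1.479 1.777 2.456
vertex 0.219 1.233 3.062
endloop
endfacet
facet normal -0.163 -0.541 -0.825
outer loop
vertex 0.219 1.233 3.062
vertex 1.479 1.777 2.456
vertex 0.615 0.931 3.182
endloop
endfacet
facet normal -0.613 -0.600 0.514
outer loop
vertex 0.219 1.233 3.062
vertex 0.615 0.931 3.182
vertex 0.518 1.417 3.633
endloop
endfacet
facet normal 0.613 0.600 -0.515
outer loop
vertex 1.479 1.777 2.456
vertex 1.382 2.263 2.907
vertex 1.819 1.759 2.84
endloop
endfacet
facet normal 0.431 -0.799 -0.419
outer loop
vertex 1.479 1.777 2.456
vertex 1.819 1.759 2.84
vertex 0.615 0.931 3.182
endloop
endfacet
facet normal 0.431 -0.799 -0.419
outer loop
vertex 0.615 0.931 3.182
vertex 1.819 1.759 2.84
vertex 0.955 0.913 3.566
endloop
endfacet
facet normal -0.613 -0.600 0.515
outer loop
vertex 0.615 0.931 3.182
vertex 0.955 0.913 3.566
vertex 0.518 1.417 3.633
endloop
endfacet
facet normal 0.613 0.600 -0.514
outer loop
vertex 1.819 1.759 2.84
vertex 1.382 2.263 2.907
vertex 1.902 2.037 3.263
endloop
endfacet
facet normal 0.774 -0.588 0.235
outer loop
vertex 1.819 1.759 2.84
vertex 1.902 2.037 3.263
vertex 0.955 0.913 3.566
endloop
endfacet
facet normal 0.774 -0.589 0.233
outer loop
vertex 0.955 0.913 3.566
vertex 1.902 2.037 3.263
vertex 1.039 1.191 3.989
endloop
endfacet
facet normal -0.612 -0.599 0.516
outer loop
vertex 0.955 0.913 3.566
vertex 1.039 1.191 3.989
vertex 0.518 1.417 3.633
endloop
endfacet

endsolid


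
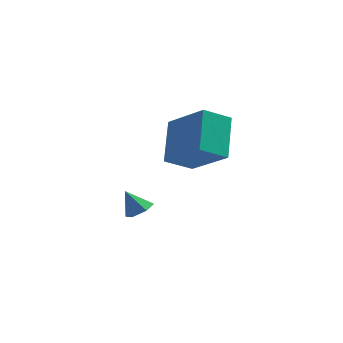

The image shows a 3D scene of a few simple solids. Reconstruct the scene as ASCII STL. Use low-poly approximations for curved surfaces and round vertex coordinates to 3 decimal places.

solid 
facet normal 0.530 -0.188 -0.827
outer loop
vertex -3.13 2.099 -3.974
vertex -3.62 1.985 -4.262
vertex -3.41 2.525 -4.25
endloop
endfacet
facet normal 0.391 0.668 0.633
outer loop
vertex -3.13 2.099 -3.974
vertex -3.41 2.525 -4.25
vertex -4.16 2.175 -3.418
endloop
endfacet
facet normal 0.529 -0.187 -0.828
outer loop
vertex -3.41 2.525 -4.25
vertex -3.62 1.985 -4.262
vertex -3.901 2.411 -4.538
endloop
endfacet
facet normal -0.296 0.946 0.131
outer loop
vertex -3.41 2.525 -4.25
vertex -3.901 2.411 -4.538
vertex -4.16 2.175 -3.418
endloop
endfacet
facet normal 0.529 -0.187 -0.828
outer loop
vertex -3.901 2.411 -4.538
vertex -3.62 1.985 -4.262
vertex -4.111 1.87 -4.55
endloop
endfacet
facet normal -0.922 0.361 -0.137
outer loop
vertex -3.901 2.411 -4.538
vertex -4.111 1.87 -4.55
vertex -4.16 2.175 -3.418
endloop
endfacet
facet normal 0.529 -0.187 -0.828
outer loop
vertex -4.111 1.87 -4.55
vertex -3.62 1.985 -4.262
vertex -3.83 1.444 -4.274
endloop
endfacet
facet normal -0.859 -0.503 0.098
outer loop
vertex -4.111 1.87 -4.55
vertex -3.83 1.444 -4.274
vertex -4.16 2.175 -3.418
endloop
endfacet
facet normal 0.530 -0.187 -0.827
outer loop
vertex -3.83 1.444 -4.274
vertex -3.62 1.985 -4.262
vertex -3.34 1.558 -3.986
endloop
endfacet
facet normal -0.171 -0.781 0.601
outer loop
vertex -3.83 1.444 -4.274
vertex -3.34 1.558 -3.986
vertex -4.16 2.175 -3.418
endloop
endfacet
facet normal 0.530 -0.187 -0.827
outer loop
vertex -3.34 1.558 -3.986
vertex -3.62 1.985 -4.262
vertex -3.13 2.099 -3.974
endloop
endfacet
facet normal 0.455 -0.196 0.869
outer loop
vertex -3.34 1.558 -3.986
vertex -3.13 2.099 -3.974
vertex -4.16 2.175 -3.418
endloop
endfacet
facet normal -0.771 -0.383 0.508
outer loop
vertex -1.365 1.526 1.236
vertex -2.65 2.49 0.012
vertex -1.383 0.087 0.123
endloop
endfacet
facet normal 0.636 -0.477 0.606
outer loop
vertex -0.45 0.55 -0.492
vertex -1.365 1.526 1.236
vertex -1.383 0.087 0.123
endloop
endfacet
facet normal -0.771 -0.383 0.508
outer loop
vertex -1.383 0.087 0.123
vertex -2.65 2.49 0.012
vertex -2.668 1.05 -1.102
endloop
endfacet
facet normal -0.010 -0.791 -0.611
outer loop
vertex -2.668 1.05 -1.102
vertex -0.45 0.55 -0.492
vertex -1.383 0.087 0.123
endloop
endfacet
facet normal 0.011 0.791 0.612
outer loop
vertex -1.365 1.526 1.236
vertex -1.717 2.953 -0.603
vertex -2.65 2.49 0.012
endloop
endfacet
facet normal 0.636 -0.477 0.606
outer loop
vertex -0.432 1.99 0.622
vertex -1.365 1.526 1.236
vertex -0.45 0.55 -0.492
endloop
endfacet
facet normal 0.009 0.791 0.612
outer loop
vertex -0.432 1.99 0.622
vertex -1.717 2.953 -0.603
vertex -1.365 1.526 1.236
endloop
endfacet
facet normal -0.636 0.477 -0.606
outer loop
vertex -2.65 2.49 0.012
vertex -1.717 2.953 -0.603
vertex -2.668 1.05 -1.102
endloop
endfacet
facet normal -0.010 -0.791 -0.612
outer loop
vertex -1.735 1.514 -1.716
vertex -0.45 0.55 -0.492
vertex -2.668 1.05 -1.102
endloop
endfacet
facet normal -0.636 0.477 -0.606
outer loop
vertex -2.668 1.05 -1.102
vertex -1.717 2.953 -0.603
vertex -1.735 1.514 -1.716
endloop
endfacet
facet normal 0.771 0.383 -0.508
outer loop
vertex -1.735 1.514 -1.716
vertex -0.432 1.99 0.622
vertex -0.45 0.55 -0.492
endloop
endfacet
facet normal 0.771 0.383 -0.508
outer loop
vertex -1.717 2.953 -0.603
vertex -0.432 1.99 0.622
vertex -1.735 1.514 -1.716
endloop
endfacet

endsolid


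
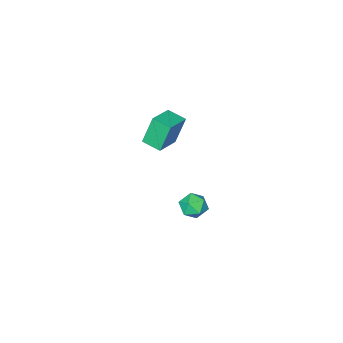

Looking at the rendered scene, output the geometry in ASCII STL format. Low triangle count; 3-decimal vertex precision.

solid 
facet normal 0.237 0.725 0.646
outer loop
vertex -0.99 2.824 -1.904
vertex -1.474 2.543 -1.411
vertex -0.764 2.311 -1.411
endloop
endfacet
facet normal 0.793 0.566 0.225
outer loop
vertex -0.99 2.824 -1.904
vertex -0.764 2.311 -1.411
vertex -0.535 2.273 -2.121
endloop
endfacet
facet normal 0.593 0.667 -0.451
outer loop
vertex -0.99 2.824 -1.904
vertex -0.535 2.273 -2.121
vertex -1.102 2.482 -2.558
endloop
endfacet
facet normal -0.086 0.889 -0.450
outer loop
vertex -0.99 2.824 -1.904
vertex -1.102 2.482 -2.558
vertex -1.683 2.648 -2.119
endloop
endfacet
facet normal -0.305 0.925 0.227
outer loop
vertex -0.99 2.824 -1.904
vertex -1.683 2.648 -2.119
vertex -1.474 2.543 -1.411
endloop
endfacet
facet normal 0.942 -0.126 0.311
outer loop
vertex -0.535 2.273 -2.121
vertex -0.764 2.311 -1.411
vertex -0.737 1.652 -1.761
endloop
endfacet
facet normal 0.043 0.131 0.990
outer loop
vertex -0.764 2.311 -1.411
vertex -1.474 2.543 -1.411
vertex -1.318 1.818 -1.322
endloop
endfacet
facet normal -0.834 0.453 0.314
outer loop
vertex -1.474 2.543 -1.411
vertex -1.683 2.648 -2.119
vertex -1.885 2.027 -1.759
endloop
endfacet
facet normal -0.479 0.396 -0.783
outer loop
vertex -1.683 2.648 -2.119
vertex -1.102 2.482 -2.558
vertex -1.656 1.989 -2.469
endloop
endfacet
facet normal 0.618 0.037 -0.785
outer loop
vertex -1.102 2.482 -2.558
vertex -0.535 2.273 -2.121
vertex -0.946 1.757 -2.469
endloop
endfacet
facet normal 0.086 -0.889 0.450
outer loop
vertex -1.43 1.476 -1.976
vertex -0.737 1.652 -1.761
vertex -1.318 1.818 -1.322
endloop
endfacet
facet normal -0.593 -0.667 0.451
outer loop
vertex -1.43 1.476 -1.976
vertex -1.318 1.818 -1.322
vertex -1.885 2.027 -1.759
endloop
endfacet
facet normal -0.793 -0.566 -0.225
outer loop
vertex -1.43 1.476 -1.976
vertex -1.885 2.027 -1.759
vertex -1.656 1.989 -2.469
endloop
endfacet
facet normal -0.237 -0.725 -0.646
outer loop
vertex -1.43 1.476 -1.976
vertex -1.656 1.989 -2.469
vertex -0.946 1.757 -2.469
endloop
endfacet
facet normal 0.305 -0.925 -0.227
outer loop
vertex -1.43 1.476 -1.976
vertex -0.946 1.757 -2.469
vertex -0.737 1.652 -1.761
endloop
endfacet
facet normal 0.479 -0.396 0.783
outer loop
vertex -1.318 1.818 -1.322
vertex -0.737 1.652 -1.761
vertex -0.764 2.311 -1.411
endloop
endfacet
facet normal -0.618 -0.037 0.785
outer loop
vertex -1.885 2.027 -1.759
vertex -1.318 1.818 -1.322
vertex -1.474 2.543 -1.411
endloop
endfacet
facet normal -0.942 0.126 -0.311
outer loop
vertex -1.656 1.989 -2.469
vertex -1.885 2.027 -1.759
vertex -1.683 2.648 -2.119
endloop
endfacet
facet normal -0.043 -0.131 -0.990
outer loop
vertex -0.946 1.757 -2.469
vertex -1.656 1.989 -2.469
vertex -1.102 2.482 -2.558
endloop
endfacet
facet normal 0.834 -0.453 -0.314
outer loop
vertex -0.737 1.652 -1.761
vertex -0.946 1.757 -2.469
vertex -0.535 2.273 -2.121
endloop
endfacet
facet normal -0.910 -0.319 -0.266
outer loop
vertex -0.594 1.108 4.493
vertex -0.854 2.003 4.307
vertex -0.125 0.95 3.077
endloop
endfacet
facet normal 0.273 -0.942 0.195
outer loop
vertex 1.094 1.377 3.433
vertex -0.594 1.108 4.493
vertex -0.125 0.95 3.077
endloop
endfacet
facet normal -0.910 -0.319 -0.266
outer loop
vertex -0.125 0.95 3.077
vertex -0.854 2.003 4.307
vertex -0.385 1.845 2.891
endloop
endfacet
facet normal 0.313 -0.105 -0.944
outer loop
vertex -0.385 1.845 2.891
vertex 1.094 1.377 3.433
vertex -0.125 0.95 3.077
endloop
endfacet
facet normal -0.313 0.105 0.944
outer loop
vertex -0.594 1.108 4.493
vertex 0.365 2.43 4.663
vertex -0.854 2.003 4.307
endloop
endfacet
facet normal 0.273 -0.942 0.195
outer loop
vertex 0.625 1.535 4.849
vertex -0.594 1.108 4.493
vertex 1.094 1.377 3.433
endloop
endfacet
facet normal -0.313 0.105 0.944
outer loop
vertex 0.625 1.535 4.849
vertex 0.365 2.43 4.663
vertex -0.594 1.108 4.493
endloop
endfacet
facet normal -0.273 0.942 -0.195
outer loop
vertex -0.854 2.003 4.307
vertex 0.365 2.43 4.663
vertex -0.385 1.845 2.891
endloop
endfacet
facet normal 0.313 -0.105 -0.944
outer loop
vertex 0.834 2.272 3.247
vertex 1.094 1.377 3.433
vertex -0.385 1.845 2.891
endloop
endfacet
facet normal -0.273 0.942 -0.195
outer loop
vertex -0.385 1.845 2.891
vertex 0.365 2.43 4.663
vertex 0.834 2.272 3.247
endloop
endfacet
facet normal 0.910 0.319 0.266
outer loop
vertex 0.834 2.272 3.247
vertex 0.625 1.535 4.849
vertex 1.094 1.377 3.433
endloop
endfacet
facet normal 0.910 0.319 0.266
outer loop
vertex 0.365 2.43 4.663
vertex 0.625 1.535 4.849
vertex 0.834 2.272 3.247
endloop
endfacet

endsolid


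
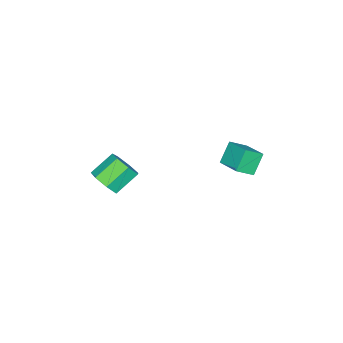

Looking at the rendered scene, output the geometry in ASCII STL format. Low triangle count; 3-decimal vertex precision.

solid 
facet normal 0.738 -0.343 -0.581
outer loop
vertex 1.278 -4.323 -2.3
vertex 0.736 -4.127 -3.105
vertex 1.379 -3.538 -2.636
endloop
endfacet
facet normal 0.665 0.220 0.714
outer loop
vertex 1.278 -4.323 -2.3
vertex 1.379 -3.538 -2.636
vertex 0.046 -3.749 -1.33
endloop
endfacet
facet normal 0.665 0.220 0.714
outer loop
vertex 0.046 -3.749 -1.33
vertex 1.379 -3.538 -2.636
vertex 0.147 -2.965 -1.666
endloop
endfacet
facet normal -0.738 0.344 0.581
outer loop
vertex 0.046 -3.749 -1.33
vertex 0.147 -2.965 -1.666
vertex -0.496 -3.553 -2.135
endloop
endfacet
facet normal 0.738 -0.344 -0.580
outer loop
vertex 1.379 -3.538 -2.636
vertex 0.736 -4.127 -3.105
vertex 0.996 -3.197 -3.325
endloop
endfacet
facet normal 0.506 0.851 0.140
outer loop
vertex 1.379 -3.538 -2.636
vertex 0.996 -3.197 -3.325
vertex 0.147 -2.965 -1.666
endloop
endfacet
facet normal 0.506 0.851 0.140
outer loop
vertex 0.147 -2.965 -1.666
vertex 0.996 -3.197 -3.325
vertex -0.236 -2.624 -2.354
endloop
endfacet
facet normal -0.738 0.343 0.581
outer loop
vertex 0.147 -2.965 -1.666
vertex -0.236 -2.624 -2.354
vertex -0.496 -3.553 -2.135
endloop
endfacet
facet normal 0.738 -0.344 -0.581
outer loop
vertex 0.996 -3.197 -3.325
vertex 0.736 -4.127 -3.105
vertex 0.417 -3.556 -3.848
endloop
endfacet
facet normal -0.034 0.841 -0.540
outer loop
vertex 0.996 -3.197 -3.325
vertex 0.417 -3.556 -3.848
vertex -0.236 -2.624 -2.354
endloop
endfacet
facet normal -0.032 0.842 -0.539
outer loop
vertex -0.236 -2.624 -2.354
vertex 0.417 -3.556 -3.848
vertex -0.815 -2.982 -2.878
endloop
endfacet
facet normal -0.738 0.343 0.581
outer loop
vertex -0.236 -2.624 -2.354
vertex -0.815 -2.982 -2.878
vertex -0.496 -3.553 -2.135
endloop
endfacet
facet normal 0.738 -0.344 -0.581
outer loop
vertex 0.417 -3.556 -3.848
vertex 0.736 -4.127 -3.105
vertex 0.078 -4.344 -3.812
endloop
endfacet
facet normal -0.548 0.198 -0.813
outer loop
vertex 0.417 -3.556 -3.848
vertex 0.078 -4.344 -3.812
vertex -0.815 -2.982 -2.878
endloop
endfacet
facet normal -0.548 0.198 -0.813
outer loop
vertex -0.815 -2.982 -2.878
vertex 0.078 -4.344 -3.812
vertex -1.154 -3.771 -2.842
endloop
endfacet
facet normal -0.738 0.344 0.581
outer loop
vertex -0.815 -2.982 -2.878
vertex -1.154 -3.771 -2.842
vertex -0.496 -3.553 -2.135
endloop
endfacet
facet normal 0.738 -0.343 -0.581
outer loop
vertex 0.078 -4.344 -3.812
vertex 0.736 -4.127 -3.105
vertex 0.235 -4.969 -3.244
endloop
endfacet
facet normal -0.650 -0.594 -0.474
outer loop
vertex 0.078 -4.344 -3.812
vertex 0.235 -4.969 -3.244
vertex -1.154 -3.771 -2.842
endloop
endfacet
facet normal -0.650 -0.594 -0.474
outer loop
vertex -1.154 -3.771 -2.842
vertex 0.235 -4.969 -3.244
vertex -0.997 -4.396 -2.273
endloop
endfacet
facet normal -0.738 0.343 0.581
outer loop
vertex -1.154 -3.771 -2.842
vertex -0.997 -4.396 -2.273
vertex -0.496 -3.553 -2.135
endloop
endfacet
facet normal 0.738 -0.343 -0.581
outer loop
vertex 0.235 -4.969 -3.244
vertex 0.736 -4.127 -3.105
vertex 0.769 -4.96 -2.571
endloop
endfacet
facet normal -0.263 -0.939 0.221
outer loop
vertex 0.235 -4.969 -3.244
vertex 0.769 -4.96 -2.571
vertex -0.997 -4.396 -2.273
endloop
endfacet
facet normal -0.262 -0.939 0.222
outer loop
vertex -0.997 -4.396 -2.273
vertex 0.769 -4.96 -2.571
vertex -0.463 -4.386 -1.601
endloop
endfacet
facet normal -0.738 0.343 0.581
outer loop
vertex -0.997 -4.396 -2.273
vertex -0.463 -4.386 -1.601
vertex -0.496 -3.553 -2.135
endloop
endfacet
facet normal 0.738 -0.343 -0.581
outer loop
vertex 0.769 -4.96 -2.571
vertex 0.736 -4.127 -3.105
vertex 1.278 -4.323 -2.3
endloop
endfacet
facet normal 0.322 -0.577 0.751
outer loop
vertex 0.769 -4.96 -2.571
vertex 1.278 -4.323 -2.3
vertex -0.463 -4.386 -1.601
endloop
endfacet
facet normal 0.322 -0.577 0.751
outer loop
vertex -0.463 -4.386 -1.601
vertex 1.278 -4.323 -2.3
vertex 0.046 -3.749 -1.33
endloop
endfacet
facet normal -0.738 0.343 0.581
outer loop
vertex -0.463 -4.386 -1.601
vertex 0.046 -3.749 -1.33
vertex -0.496 -3.553 -2.135
endloop
endfacet
facet normal -0.612 0.035 0.790
outer loop
vertex -2.148 1.833 1.044
vertex -1.426 3.219 1.541
vertex -2.91 2.451 0.426
endloop
endfacet
facet normal -0.440 -0.845 -0.302
outer loop
vertex -2.054 2.401 -0.681
vertex -2.148 1.833 1.044
vertex -2.91 2.451 0.426
endloop
endfacet
facet normal -0.612 0.036 0.790
outer loop
vertex -2.91 2.451 0.426
vertex -1.426 3.219 1.541
vertex -2.188 3.837 0.922
endloop
endfacet
facet normal -0.657 0.533 -0.532
outer loop
vertex -2.188 3.837 0.922
vertex -2.054 2.401 -0.681
vertex -2.91 2.451 0.426
endloop
endfacet
facet normal 0.657 -0.533 0.532
outer loop
vertex -2.148 1.833 1.044
vertex -0.57 3.169 0.434
vertex -1.426 3.219 1.541
endloop
endfacet
facet normal -0.440 -0.846 -0.302
outer loop
vertex -1.292 1.783 -0.062
vertex -2.148 1.833 1.044
vertex -2.054 2.401 -0.681
endloop
endfacet
facet normal 0.657 -0.533 0.533
outer loop
vertex -1.292 1.783 -0.062
vertex -0.57 3.169 0.434
vertex -2.148 1.833 1.044
endloop
endfacet
facet normal 0.440 0.846 0.302
outer loop
vertex -1.426 3.219 1.541
vertex -0.57 3.169 0.434
vertex -2.188 3.837 0.922
endloop
endfacet
facet normal -0.657 0.533 -0.533
outer loop
vertex -1.332 3.787 -0.184
vertex -2.054 2.401 -0.681
vertex -2.188 3.837 0.922
endloop
endfacet
facet normal 0.440 0.845 0.303
outer loop
vertex -2.188 3.837 0.922
vertex -0.57 3.169 0.434
vertex -1.332 3.787 -0.184
endloop
endfacet
facet normal 0.612 -0.036 -0.790
outer loop
vertex -1.332 3.787 -0.184
vertex -1.292 1.783 -0.062
vertex -2.054 2.401 -0.681
endloop
endfacet
facet normal 0.612 -0.036 -0.790
outer loop
vertex -0.57 3.169 0.434
vertex -1.292 1.783 -0.062
vertex -1.332 3.787 -0.184
endloop
endfacet

endsolid
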